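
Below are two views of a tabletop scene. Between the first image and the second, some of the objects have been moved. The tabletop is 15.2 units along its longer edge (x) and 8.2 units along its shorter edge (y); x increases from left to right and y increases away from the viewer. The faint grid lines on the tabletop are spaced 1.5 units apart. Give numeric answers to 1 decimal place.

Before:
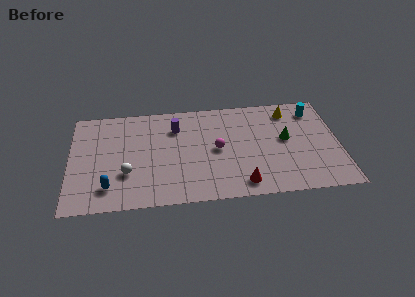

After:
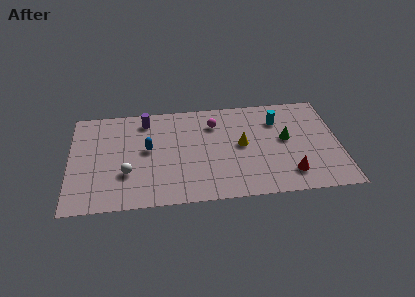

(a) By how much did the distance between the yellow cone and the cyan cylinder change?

+1.4

The distance was about 1.4 in the first image and 2.8 in the second, so they moved 1.4 units further apart.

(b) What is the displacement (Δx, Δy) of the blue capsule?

(2.2, 2.8)

The blue capsule started near (2.2, 1.7) and ended near (4.4, 4.5).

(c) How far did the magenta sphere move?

2.1

From (8.3, 4.1) to (8.2, 6.2), the magenta sphere covered √(0.1² + 2.1²) ≈ 2.1 units.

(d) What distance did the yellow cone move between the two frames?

3.8

The yellow cone was near (12.5, 6.8) before and (9.7, 4.3) after, so it travelled √(2.8² + 2.5²) ≈ 3.8 units.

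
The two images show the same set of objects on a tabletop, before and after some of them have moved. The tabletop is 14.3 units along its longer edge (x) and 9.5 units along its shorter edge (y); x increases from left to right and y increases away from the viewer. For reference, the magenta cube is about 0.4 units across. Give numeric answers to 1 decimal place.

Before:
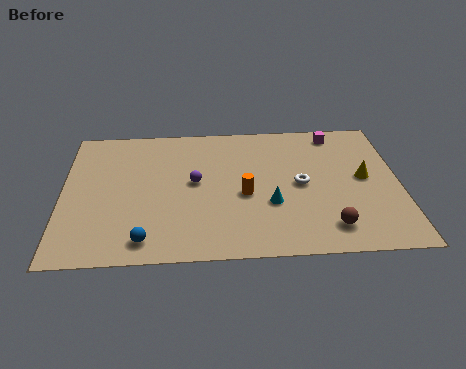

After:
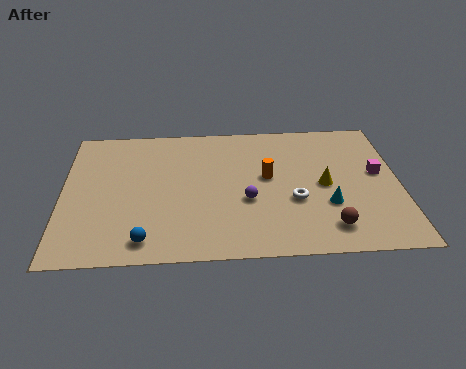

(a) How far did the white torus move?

1.1

From (10.1, 4.7) to (9.8, 3.6), the white torus covered √(0.3² + 1.1²) ≈ 1.1 units.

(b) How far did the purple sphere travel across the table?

2.6

The purple sphere was near (5.6, 5.1) before and (7.8, 3.7) after, so it travelled √(2.2² + 1.4²) ≈ 2.6 units.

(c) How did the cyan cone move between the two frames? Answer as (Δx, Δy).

(2.4, -0.2)

The cyan cone started near (8.8, 3.4) and ended near (11.2, 3.2).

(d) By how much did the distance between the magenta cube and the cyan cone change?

-2.7

Before: roughly 5.7 units apart; after: 3.0. That's 2.7 units closer together.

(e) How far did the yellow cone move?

1.7

From (12.8, 5.0) to (11.1, 4.6), the yellow cone covered √(1.7² + 0.4²) ≈ 1.7 units.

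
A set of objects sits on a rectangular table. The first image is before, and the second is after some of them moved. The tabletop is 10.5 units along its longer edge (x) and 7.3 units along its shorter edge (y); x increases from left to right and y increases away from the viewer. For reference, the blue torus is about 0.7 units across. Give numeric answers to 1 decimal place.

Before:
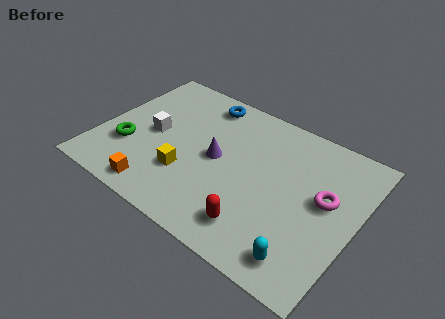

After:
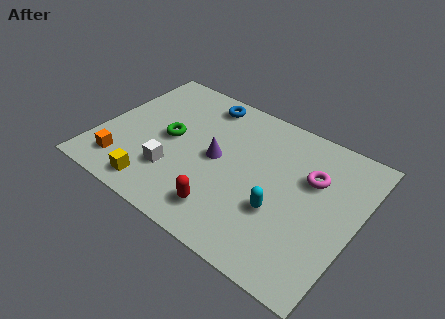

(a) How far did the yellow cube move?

1.6

The yellow cube was near (3.8, 2.3) before and (2.8, 1.0) after, so it travelled √(1.0² + 1.3²) ≈ 1.6 units.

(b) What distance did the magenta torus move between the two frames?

1.0

The magenta torus moved from about (9.2, 4.1) to (8.5, 4.8), a distance of √(0.7² + 0.7²) ≈ 1.0.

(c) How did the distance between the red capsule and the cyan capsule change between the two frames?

+0.3

Before: roughly 2.0 units apart; after: 2.3. That's 0.3 units further apart.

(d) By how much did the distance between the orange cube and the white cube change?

-0.7

They were about 2.8 units apart before and 2.1 after — 0.7 units closer together.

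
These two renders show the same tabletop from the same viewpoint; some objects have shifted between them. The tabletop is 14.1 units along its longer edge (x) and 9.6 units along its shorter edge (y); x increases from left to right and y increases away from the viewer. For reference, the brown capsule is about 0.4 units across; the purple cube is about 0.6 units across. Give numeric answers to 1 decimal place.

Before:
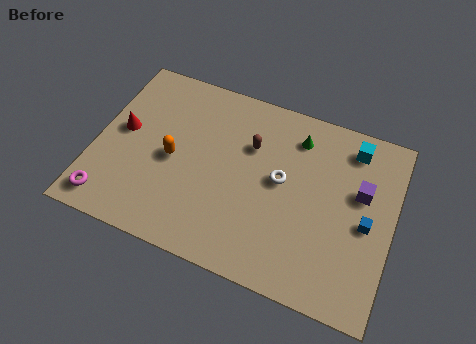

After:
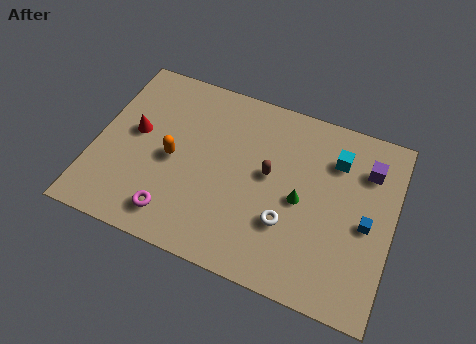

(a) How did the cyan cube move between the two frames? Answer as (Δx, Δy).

(-0.7, -0.9)

The cyan cube was at about (11.9, 8.1) and moved to about (11.2, 7.2).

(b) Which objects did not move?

the orange capsule and the blue cube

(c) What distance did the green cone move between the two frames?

3.2

The green cone was near (9.3, 7.7) before and (9.8, 4.5) after, so it travelled √(0.5² + 3.2²) ≈ 3.2 units.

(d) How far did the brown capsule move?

1.6

The brown capsule was near (7.2, 6.5) before and (8.2, 5.3) after, so it travelled √(1.0² + 1.2²) ≈ 1.6 units.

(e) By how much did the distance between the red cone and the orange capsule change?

-0.5

They were about 2.6 units apart before and 2.1 after — 0.5 units closer together.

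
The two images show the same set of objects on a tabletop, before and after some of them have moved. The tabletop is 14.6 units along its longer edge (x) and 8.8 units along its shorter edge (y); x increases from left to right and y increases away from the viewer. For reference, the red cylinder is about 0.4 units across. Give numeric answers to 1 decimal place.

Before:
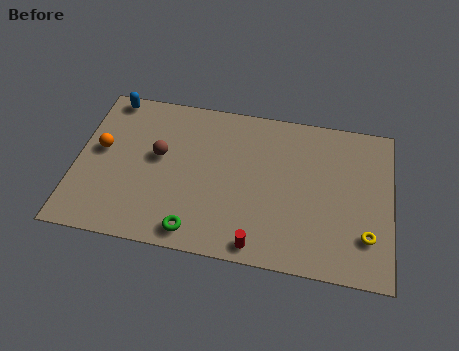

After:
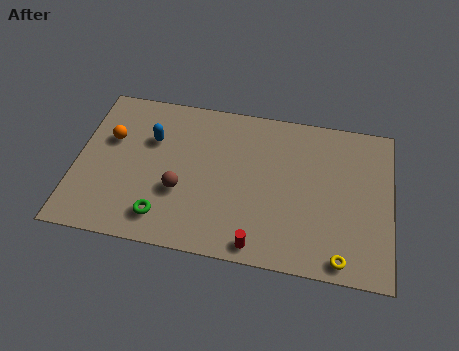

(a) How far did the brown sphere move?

2.1

The brown sphere moved from about (3.8, 5.0) to (4.9, 3.2), a distance of √(1.1² + 1.8²) ≈ 2.1.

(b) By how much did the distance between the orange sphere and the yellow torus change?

-0.8

They were about 12.7 units apart before and 11.9 after — 0.8 units closer together.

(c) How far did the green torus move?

1.6

The green torus was near (5.7, 1.1) before and (4.2, 1.6) after, so it travelled √(1.5² + 0.5²) ≈ 1.6 units.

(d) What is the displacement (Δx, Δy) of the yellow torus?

(-1.1, -1.4)

The yellow torus started near (13.5, 2.3) and ended near (12.4, 0.9).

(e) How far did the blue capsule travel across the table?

3.0

The blue capsule moved from about (1.3, 8.0) to (3.4, 5.9), a distance of √(2.1² + 2.1²) ≈ 3.0.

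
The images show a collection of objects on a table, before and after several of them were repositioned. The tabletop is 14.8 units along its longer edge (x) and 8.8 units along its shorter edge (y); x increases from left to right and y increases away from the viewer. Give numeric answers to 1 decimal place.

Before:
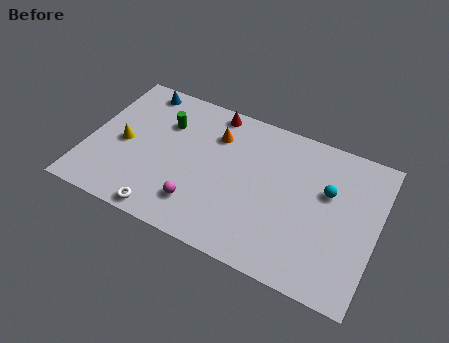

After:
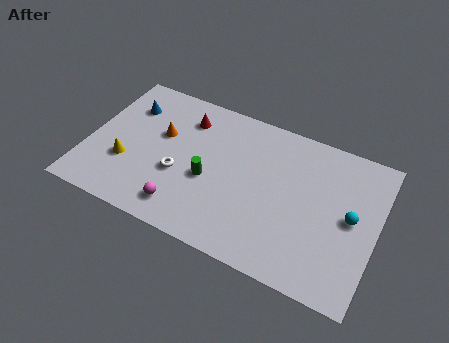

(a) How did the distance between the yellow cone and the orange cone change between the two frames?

-2.3

They were about 5.1 units apart before and 2.8 after — 2.3 units closer together.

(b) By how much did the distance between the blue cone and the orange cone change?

-2.2

Before: roughly 4.4 units apart; after: 2.2. That's 2.2 units closer together.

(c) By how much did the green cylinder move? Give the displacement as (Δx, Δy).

(2.6, -2.5)

The green cylinder was at about (3.7, 6.2) and moved to about (6.3, 3.7).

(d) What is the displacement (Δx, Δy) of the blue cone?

(-0.4, -1.3)

From the two frames, the blue cone sits at roughly (2.1, 7.8) before and (1.7, 6.5) after.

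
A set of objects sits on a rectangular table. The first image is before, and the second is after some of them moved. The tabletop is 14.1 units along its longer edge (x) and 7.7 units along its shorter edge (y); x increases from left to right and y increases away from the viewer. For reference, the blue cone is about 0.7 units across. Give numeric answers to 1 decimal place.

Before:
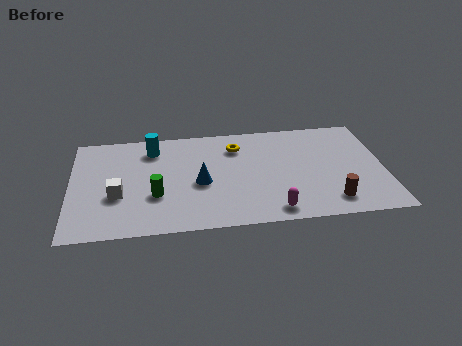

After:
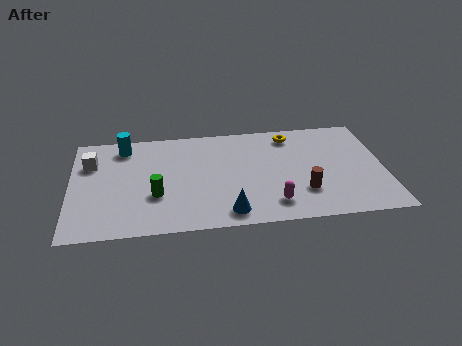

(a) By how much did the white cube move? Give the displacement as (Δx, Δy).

(-1.2, 2.5)

From the two frames, the white cube sits at roughly (2.1, 2.9) before and (0.9, 5.4) after.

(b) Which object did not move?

the green cylinder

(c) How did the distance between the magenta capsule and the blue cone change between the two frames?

-2.0

Before: roughly 4.0 units apart; after: 2.0. That's 2.0 units closer together.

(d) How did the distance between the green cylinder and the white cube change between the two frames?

+2.3

Before: roughly 1.7 units apart; after: 4.0. That's 2.3 units further apart.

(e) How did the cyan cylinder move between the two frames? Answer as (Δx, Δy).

(-1.3, 0.3)

From the two frames, the cyan cylinder sits at roughly (3.7, 6.2) before and (2.4, 6.5) after.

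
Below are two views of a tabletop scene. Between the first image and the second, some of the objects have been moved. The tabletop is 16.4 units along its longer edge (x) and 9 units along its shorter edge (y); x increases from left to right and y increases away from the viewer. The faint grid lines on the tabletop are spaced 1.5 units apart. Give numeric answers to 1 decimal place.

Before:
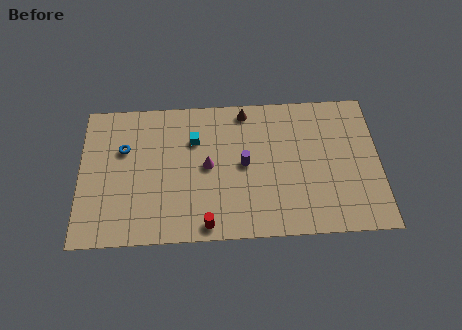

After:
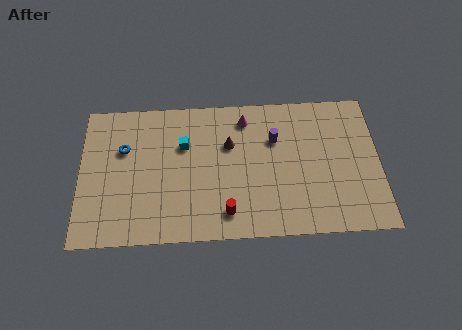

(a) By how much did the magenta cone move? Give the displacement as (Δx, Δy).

(2.1, 2.9)

The magenta cone was at about (7.0, 4.6) and moved to about (9.1, 7.5).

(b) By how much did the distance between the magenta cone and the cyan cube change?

+1.9

The distance was about 1.8 in the first image and 3.7 in the second, so they moved 1.9 units further apart.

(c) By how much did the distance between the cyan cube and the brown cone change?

-0.8

The distance was about 3.3 in the first image and 2.5 in the second, so they moved 0.8 units closer together.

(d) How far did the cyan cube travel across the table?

0.7

The cyan cube was near (6.3, 6.3) before and (5.7, 6.0) after, so it travelled √(0.6² + 0.3²) ≈ 0.7 units.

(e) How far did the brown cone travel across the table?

2.3

The brown cone was near (9.1, 8.0) before and (8.2, 5.9) after, so it travelled √(0.9² + 2.1²) ≈ 2.3 units.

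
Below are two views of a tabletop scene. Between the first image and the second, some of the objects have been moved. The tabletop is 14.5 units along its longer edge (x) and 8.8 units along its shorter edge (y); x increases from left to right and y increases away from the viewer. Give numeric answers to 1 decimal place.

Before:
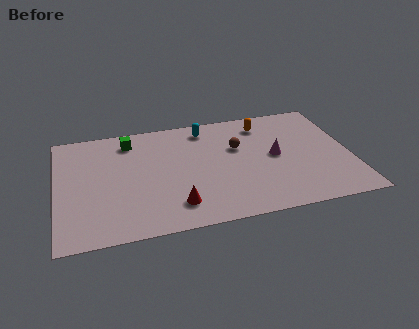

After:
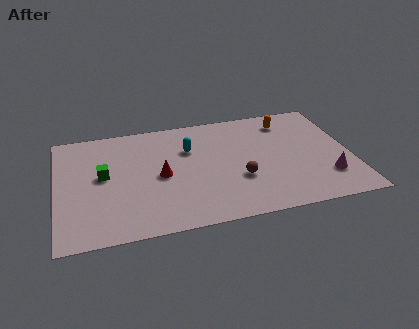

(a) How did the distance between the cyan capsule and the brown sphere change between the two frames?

+1.3

They were about 2.4 units apart before and 3.7 after — 1.3 units further apart.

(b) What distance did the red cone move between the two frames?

2.5

The red cone moved from about (5.7, 1.8) to (5.1, 4.2), a distance of √(0.6² + 2.4²) ≈ 2.5.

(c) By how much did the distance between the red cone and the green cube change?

-3.0

Before: roughly 5.9 units apart; after: 2.9. That's 3.0 units closer together.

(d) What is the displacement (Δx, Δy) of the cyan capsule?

(-0.9, -1.5)

From the two frames, the cyan capsule sits at roughly (7.5, 7.5) before and (6.6, 6.0) after.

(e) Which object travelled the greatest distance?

the magenta cone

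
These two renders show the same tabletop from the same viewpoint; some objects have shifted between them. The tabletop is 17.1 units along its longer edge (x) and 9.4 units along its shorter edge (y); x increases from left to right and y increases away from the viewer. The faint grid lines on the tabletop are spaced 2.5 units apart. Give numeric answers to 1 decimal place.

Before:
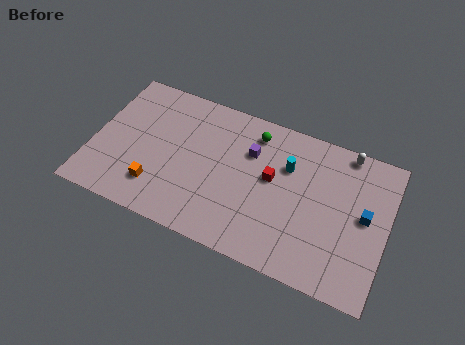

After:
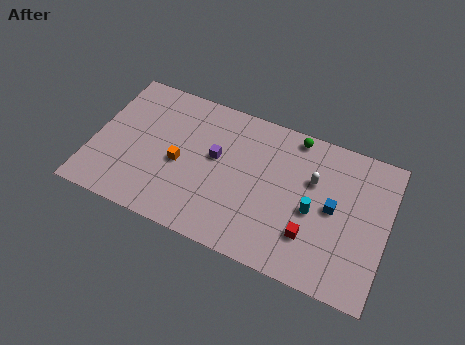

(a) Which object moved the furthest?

the red cube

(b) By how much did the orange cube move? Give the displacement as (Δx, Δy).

(1.1, 2.0)

The orange cube was at about (4.0, 2.2) and moved to about (5.1, 4.2).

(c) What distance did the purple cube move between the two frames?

2.2

The purple cube was near (9.0, 6.5) before and (7.1, 5.4) after, so it travelled √(1.9² + 1.1²) ≈ 2.2 units.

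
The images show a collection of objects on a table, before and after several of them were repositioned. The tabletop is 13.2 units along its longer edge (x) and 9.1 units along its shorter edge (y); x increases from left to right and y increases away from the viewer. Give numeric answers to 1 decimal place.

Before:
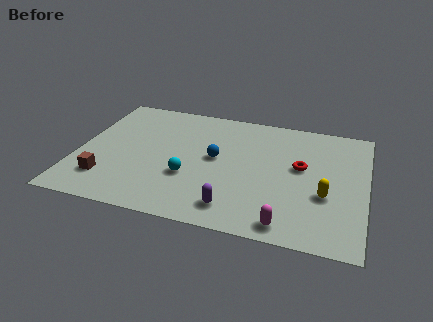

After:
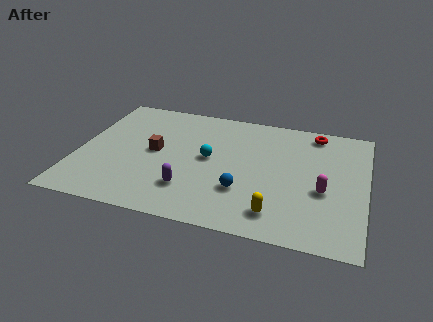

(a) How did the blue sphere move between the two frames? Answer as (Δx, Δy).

(1.4, -2.1)

The blue sphere was at about (6.3, 4.9) and moved to about (7.7, 2.8).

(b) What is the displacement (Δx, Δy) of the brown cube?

(2.0, 2.6)

From the two frames, the brown cube sits at roughly (1.5, 2.1) before and (3.5, 4.7) after.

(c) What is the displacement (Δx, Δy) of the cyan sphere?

(0.8, 1.6)

The cyan sphere started near (5.2, 3.2) and ended near (6.0, 4.8).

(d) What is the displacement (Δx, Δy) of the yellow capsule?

(-2.1, -1.8)

The yellow capsule was at about (11.4, 3.4) and moved to about (9.3, 1.6).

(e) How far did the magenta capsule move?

3.1

From (9.8, 1.0) to (11.3, 3.7), the magenta capsule covered √(1.5² + 2.7²) ≈ 3.1 units.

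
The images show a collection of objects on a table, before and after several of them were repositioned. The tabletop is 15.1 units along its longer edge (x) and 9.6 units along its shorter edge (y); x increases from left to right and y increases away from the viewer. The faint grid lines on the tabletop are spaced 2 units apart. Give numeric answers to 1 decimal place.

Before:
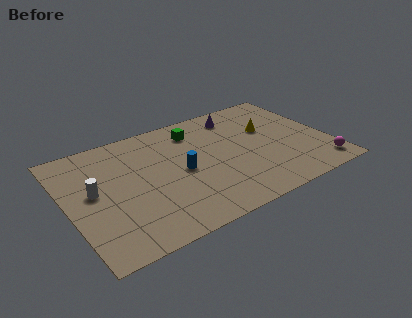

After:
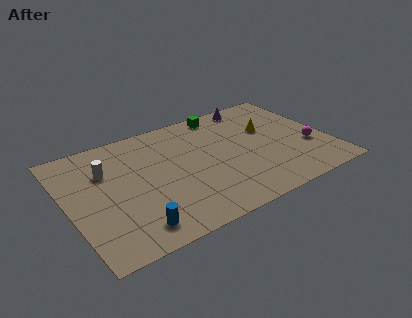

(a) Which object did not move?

the yellow cone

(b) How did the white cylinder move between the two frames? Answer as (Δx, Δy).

(0.9, 1.4)

The white cylinder started near (1.5, 5.2) and ended near (2.4, 6.6).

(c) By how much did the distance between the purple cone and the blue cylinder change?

+5.7

They were about 5.2 units apart before and 10.9 after — 5.7 units further apart.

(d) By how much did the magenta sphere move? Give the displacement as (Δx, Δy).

(-0.3, 2.0)

The magenta sphere started near (14.2, 1.4) and ended near (13.9, 3.4).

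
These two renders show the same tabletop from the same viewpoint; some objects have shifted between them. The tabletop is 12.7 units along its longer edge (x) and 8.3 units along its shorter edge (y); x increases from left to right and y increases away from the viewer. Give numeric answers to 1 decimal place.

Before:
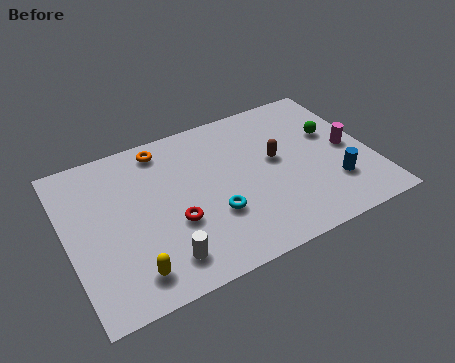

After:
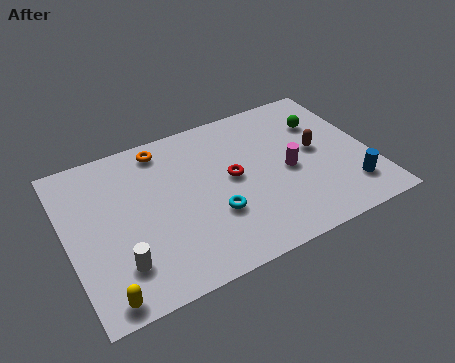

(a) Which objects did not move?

the cyan torus and the orange torus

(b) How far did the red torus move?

2.9

The red torus was near (4.3, 3.1) before and (6.9, 4.4) after, so it travelled √(2.6² + 1.3²) ≈ 2.9 units.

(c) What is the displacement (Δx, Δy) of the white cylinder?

(-1.7, 0.5)

The white cylinder started near (3.6, 1.5) and ended near (1.9, 2.0).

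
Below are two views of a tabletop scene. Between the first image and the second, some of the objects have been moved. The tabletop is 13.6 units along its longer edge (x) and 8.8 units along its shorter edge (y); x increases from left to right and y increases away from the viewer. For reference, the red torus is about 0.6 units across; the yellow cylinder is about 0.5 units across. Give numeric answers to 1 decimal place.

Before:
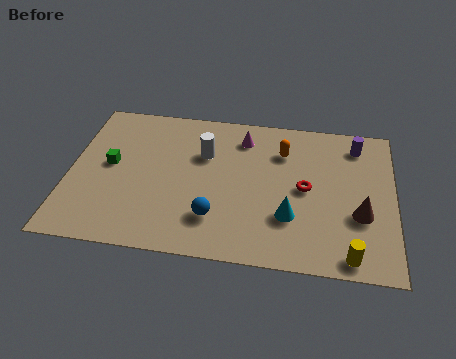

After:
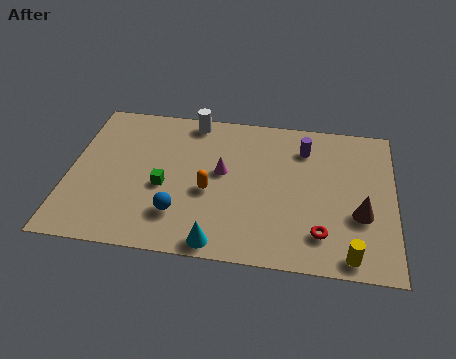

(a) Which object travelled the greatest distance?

the orange capsule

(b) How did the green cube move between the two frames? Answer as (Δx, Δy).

(2.3, -1.0)

The green cube started near (1.7, 4.7) and ended near (4.0, 3.7).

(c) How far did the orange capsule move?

4.1

From (8.9, 6.5) to (5.9, 3.7), the orange capsule covered √(3.0² + 2.8²) ≈ 4.1 units.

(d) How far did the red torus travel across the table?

2.6

The red torus moved from about (9.9, 4.4) to (10.6, 1.9), a distance of √(0.7² + 2.5²) ≈ 2.6.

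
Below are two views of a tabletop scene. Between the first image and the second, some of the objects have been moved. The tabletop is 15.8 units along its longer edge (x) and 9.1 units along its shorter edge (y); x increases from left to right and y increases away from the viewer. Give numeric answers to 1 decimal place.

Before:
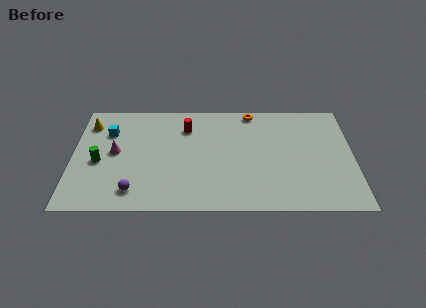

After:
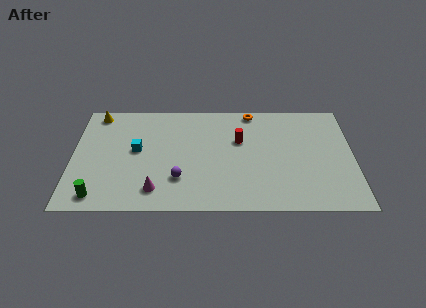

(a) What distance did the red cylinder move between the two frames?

3.2

From (6.4, 6.9) to (9.4, 5.8), the red cylinder covered √(3.0² + 1.1²) ≈ 3.2 units.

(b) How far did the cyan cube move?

2.2

The cyan cube was near (2.0, 6.5) before and (3.6, 5.0) after, so it travelled √(1.6² + 1.5²) ≈ 2.2 units.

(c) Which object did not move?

the orange torus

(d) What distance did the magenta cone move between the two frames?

3.9

From (2.4, 4.8) to (4.7, 1.7), the magenta cone covered √(2.3² + 3.1²) ≈ 3.9 units.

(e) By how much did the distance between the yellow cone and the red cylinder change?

+2.9

They were about 5.5 units apart before and 8.4 after — 2.9 units further apart.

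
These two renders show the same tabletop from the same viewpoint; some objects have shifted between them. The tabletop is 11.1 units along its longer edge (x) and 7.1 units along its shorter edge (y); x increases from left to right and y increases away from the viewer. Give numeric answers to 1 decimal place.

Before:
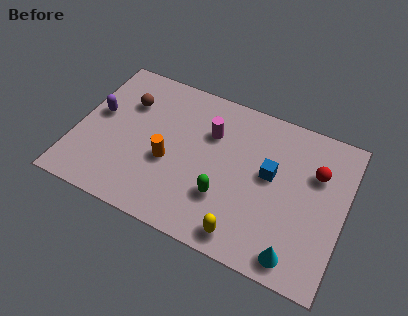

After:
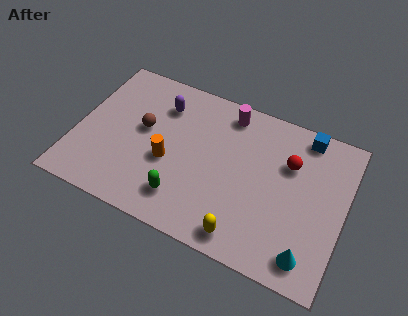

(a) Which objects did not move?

the orange cylinder and the yellow capsule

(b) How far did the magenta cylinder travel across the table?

1.3

From (5.4, 4.9) to (6.0, 6.1), the magenta cylinder covered √(0.6² + 1.2²) ≈ 1.3 units.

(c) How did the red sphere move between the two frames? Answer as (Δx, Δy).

(-1.1, 0.0)

The red sphere was at about (9.8, 4.8) and moved to about (8.7, 4.8).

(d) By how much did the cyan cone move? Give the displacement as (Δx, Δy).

(0.5, 0.2)

The cyan cone started near (9.4, 0.9) and ended near (9.9, 1.1).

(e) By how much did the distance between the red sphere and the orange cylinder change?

-1.0

Before: roughly 6.2 units apart; after: 5.2. That's 1.0 units closer together.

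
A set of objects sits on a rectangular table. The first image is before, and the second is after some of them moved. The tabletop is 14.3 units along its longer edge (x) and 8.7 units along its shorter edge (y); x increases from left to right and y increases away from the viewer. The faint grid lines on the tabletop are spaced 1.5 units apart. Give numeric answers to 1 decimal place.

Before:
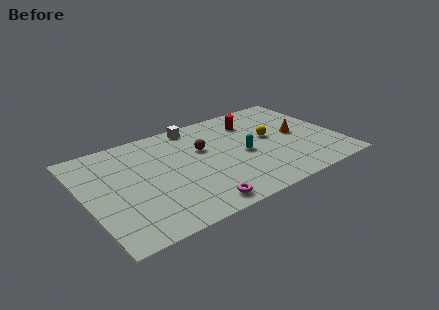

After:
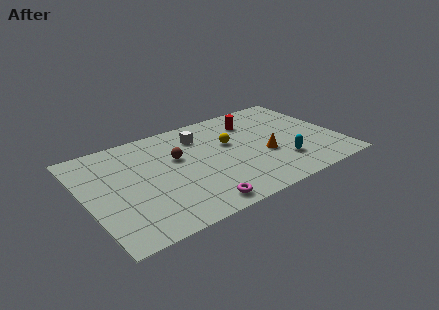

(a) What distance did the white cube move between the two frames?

1.1

The white cube moved from about (6.7, 7.8) to (6.8, 6.7), a distance of √(0.1² + 1.1²) ≈ 1.1.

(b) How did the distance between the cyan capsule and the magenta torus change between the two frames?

+0.9

They were about 4.4 units apart before and 5.3 after — 0.9 units further apart.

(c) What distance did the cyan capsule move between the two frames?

2.5

The cyan capsule was near (8.9, 4.0) before and (10.8, 2.3) after, so it travelled √(1.9² + 1.7²) ≈ 2.5 units.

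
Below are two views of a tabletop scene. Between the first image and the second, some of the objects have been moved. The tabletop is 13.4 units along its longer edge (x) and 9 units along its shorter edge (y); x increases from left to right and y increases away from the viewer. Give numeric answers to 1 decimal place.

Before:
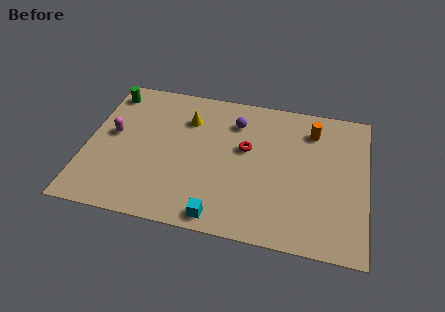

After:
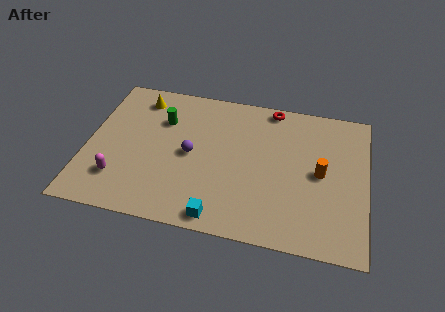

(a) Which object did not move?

the cyan cube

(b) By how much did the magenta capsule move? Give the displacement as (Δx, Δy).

(0.5, -2.7)

The magenta capsule started near (1.2, 4.9) and ended near (1.7, 2.2).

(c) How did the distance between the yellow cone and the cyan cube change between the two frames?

+1.9

They were about 6.0 units apart before and 7.9 after — 1.9 units further apart.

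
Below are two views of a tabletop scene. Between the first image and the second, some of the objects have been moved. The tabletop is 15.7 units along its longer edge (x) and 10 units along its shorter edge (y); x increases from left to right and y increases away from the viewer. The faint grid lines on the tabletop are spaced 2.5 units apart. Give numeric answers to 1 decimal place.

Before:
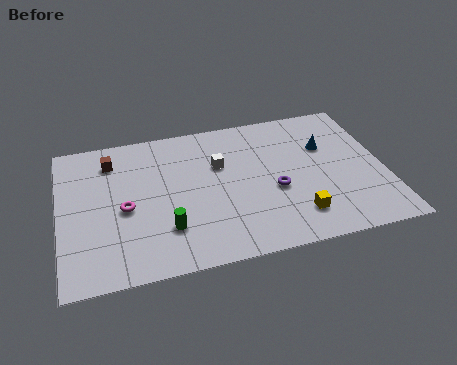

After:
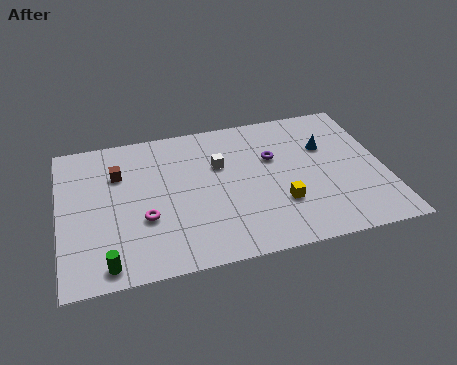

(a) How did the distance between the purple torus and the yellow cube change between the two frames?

+1.1

They were about 2.2 units apart before and 3.3 after — 1.1 units further apart.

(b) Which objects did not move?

the white cube and the blue cone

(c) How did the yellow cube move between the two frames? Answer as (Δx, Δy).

(-0.7, 1.0)

The yellow cube was at about (11.2, 2.1) and moved to about (10.5, 3.1).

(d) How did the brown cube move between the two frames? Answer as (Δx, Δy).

(0.3, -1.0)

From the two frames, the brown cube sits at roughly (2.6, 8.0) before and (2.9, 7.0) after.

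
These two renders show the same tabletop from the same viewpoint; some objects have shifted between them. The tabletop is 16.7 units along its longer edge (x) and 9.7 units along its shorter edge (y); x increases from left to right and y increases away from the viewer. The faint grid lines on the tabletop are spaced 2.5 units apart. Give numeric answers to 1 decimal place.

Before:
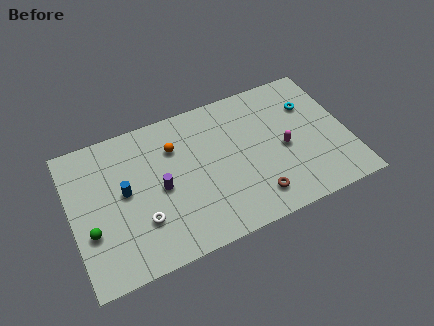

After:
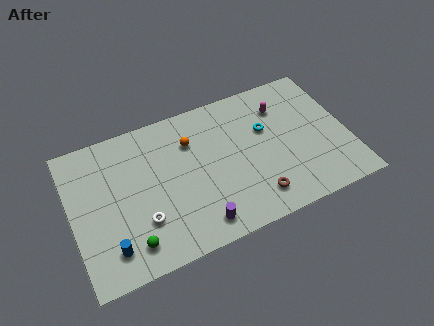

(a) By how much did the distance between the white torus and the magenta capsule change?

+1.1

They were about 8.9 units apart before and 10.0 after — 1.1 units further apart.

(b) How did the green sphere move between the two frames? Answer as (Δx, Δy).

(2.2, -1.7)

The green sphere was at about (1.0, 3.4) and moved to about (3.2, 1.7).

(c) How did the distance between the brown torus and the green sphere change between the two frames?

-2.3

They were about 9.8 units apart before and 7.5 after — 2.3 units closer together.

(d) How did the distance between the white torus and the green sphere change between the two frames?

-1.6

They were about 3.0 units apart before and 1.4 after — 1.6 units closer together.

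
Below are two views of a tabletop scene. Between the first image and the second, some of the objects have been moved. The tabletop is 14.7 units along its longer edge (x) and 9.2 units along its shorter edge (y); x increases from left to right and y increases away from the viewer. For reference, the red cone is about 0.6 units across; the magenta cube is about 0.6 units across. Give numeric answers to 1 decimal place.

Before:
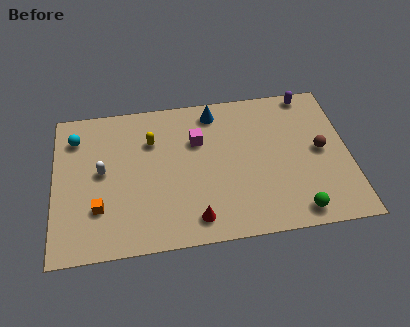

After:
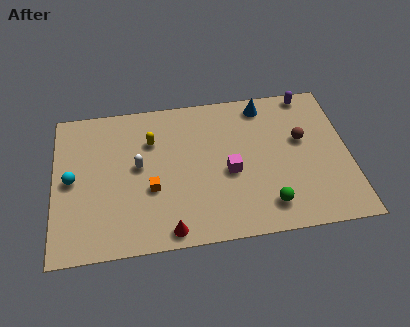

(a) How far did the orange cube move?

2.7

The orange cube was near (2.2, 2.7) before and (4.8, 3.5) after, so it travelled √(2.6² + 0.8²) ≈ 2.7 units.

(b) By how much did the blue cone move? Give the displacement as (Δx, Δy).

(2.5, 0.1)

The blue cone was at about (8.1, 7.9) and moved to about (10.6, 8.0).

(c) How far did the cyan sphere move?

2.6

From (1.1, 7.2) to (0.9, 4.6), the cyan sphere covered √(0.2² + 2.6²) ≈ 2.6 units.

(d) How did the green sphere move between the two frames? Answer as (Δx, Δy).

(-1.4, 0.6)

From the two frames, the green sphere sits at roughly (11.9, 1.1) before and (10.5, 1.7) after.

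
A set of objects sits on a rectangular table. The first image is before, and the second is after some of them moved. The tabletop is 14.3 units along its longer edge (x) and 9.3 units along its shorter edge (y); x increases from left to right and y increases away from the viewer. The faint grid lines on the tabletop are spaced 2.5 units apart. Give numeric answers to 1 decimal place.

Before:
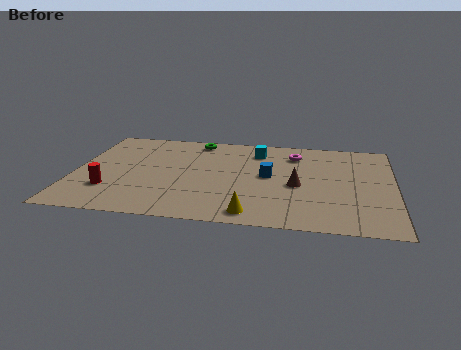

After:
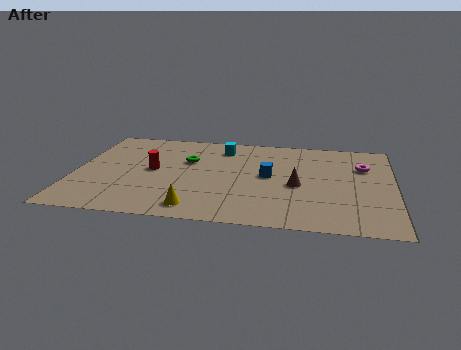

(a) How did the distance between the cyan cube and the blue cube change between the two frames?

+0.9

Before: roughly 2.6 units apart; after: 3.5. That's 0.9 units further apart.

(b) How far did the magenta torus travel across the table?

3.2

From (9.8, 7.3) to (12.9, 6.4), the magenta torus covered √(3.1² + 0.9²) ≈ 3.2 units.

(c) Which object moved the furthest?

the magenta torus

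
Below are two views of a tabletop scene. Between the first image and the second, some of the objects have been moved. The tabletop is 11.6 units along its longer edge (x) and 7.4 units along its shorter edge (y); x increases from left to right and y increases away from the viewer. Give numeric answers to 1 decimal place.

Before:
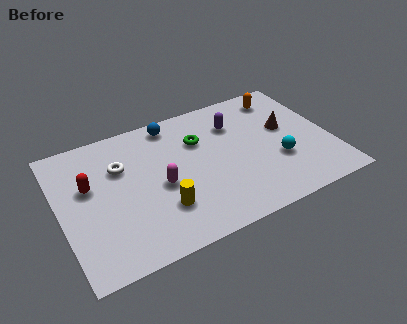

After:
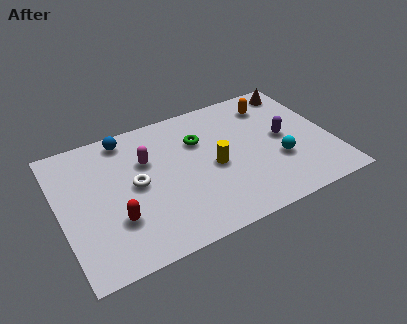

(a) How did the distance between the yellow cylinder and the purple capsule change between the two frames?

-1.8

They were about 4.9 units apart before and 3.1 after — 1.8 units closer together.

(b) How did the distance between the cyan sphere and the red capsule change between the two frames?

-1.1

The distance was about 8.1 in the first image and 7.0 in the second, so they moved 1.1 units closer together.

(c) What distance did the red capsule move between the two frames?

2.4

The red capsule was near (1.3, 4.5) before and (2.2, 2.3) after, so it travelled √(0.9² + 2.2²) ≈ 2.4 units.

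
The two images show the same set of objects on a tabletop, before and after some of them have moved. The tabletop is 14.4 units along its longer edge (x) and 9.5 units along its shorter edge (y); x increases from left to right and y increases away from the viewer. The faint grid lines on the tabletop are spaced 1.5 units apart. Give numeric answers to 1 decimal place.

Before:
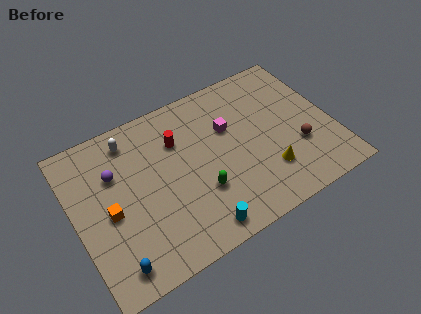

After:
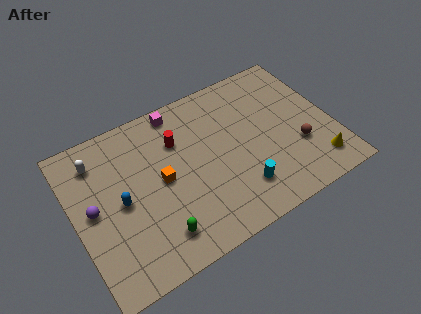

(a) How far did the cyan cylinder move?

2.8

The cyan cylinder was near (6.2, 1.1) before and (8.8, 2.2) after, so it travelled √(2.6² + 1.1²) ≈ 2.8 units.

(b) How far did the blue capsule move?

3.4

The blue capsule was near (1.6, 1.3) before and (2.5, 4.6) after, so it travelled √(0.9² + 3.3²) ≈ 3.4 units.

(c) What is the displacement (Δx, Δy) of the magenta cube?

(-2.5, 2.4)

The magenta cube was at about (8.8, 6.1) and moved to about (6.3, 8.5).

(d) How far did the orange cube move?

3.0

The orange cube was near (1.8, 4.3) before and (4.8, 4.8) after, so it travelled √(3.0² + 0.5²) ≈ 3.0 units.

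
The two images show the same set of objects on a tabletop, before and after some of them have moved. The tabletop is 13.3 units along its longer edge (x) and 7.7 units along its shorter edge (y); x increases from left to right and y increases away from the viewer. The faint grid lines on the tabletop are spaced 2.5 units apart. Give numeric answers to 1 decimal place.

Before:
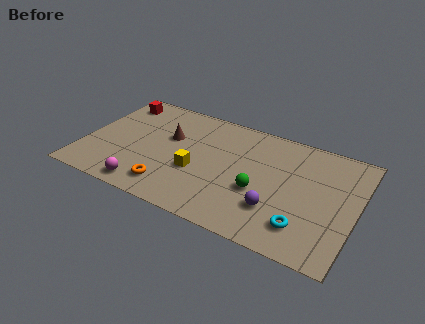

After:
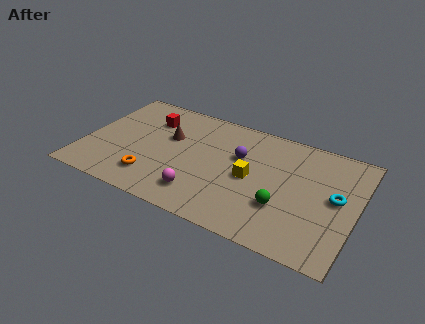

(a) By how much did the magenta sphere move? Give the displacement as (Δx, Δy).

(2.6, 0.7)

From the two frames, the magenta sphere sits at roughly (3.4, 0.9) before and (6.0, 1.6) after.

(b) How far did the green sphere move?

1.3

From (8.7, 3.0) to (9.9, 2.5), the green sphere covered √(1.2² + 0.5²) ≈ 1.3 units.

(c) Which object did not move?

the brown cone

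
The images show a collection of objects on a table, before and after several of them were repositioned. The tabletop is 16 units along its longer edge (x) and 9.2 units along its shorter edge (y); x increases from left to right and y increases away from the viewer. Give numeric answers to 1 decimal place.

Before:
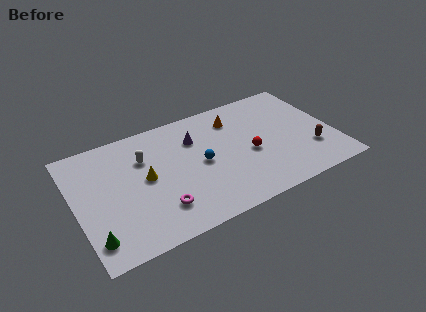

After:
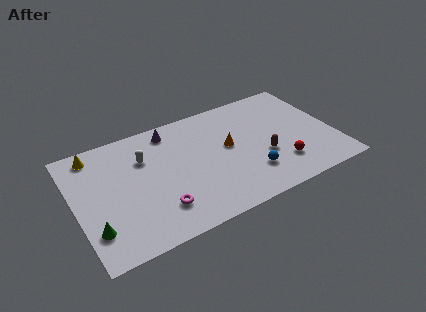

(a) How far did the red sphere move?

2.4

The red sphere was near (10.7, 4.0) before and (12.4, 2.3) after, so it travelled √(1.7² + 1.7²) ≈ 2.4 units.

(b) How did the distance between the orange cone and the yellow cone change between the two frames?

+2.1

They were about 6.4 units apart before and 8.5 after — 2.1 units further apart.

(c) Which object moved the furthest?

the yellow cone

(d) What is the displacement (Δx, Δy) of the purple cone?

(-1.4, 1.3)

The purple cone was at about (7.6, 6.6) and moved to about (6.2, 7.9).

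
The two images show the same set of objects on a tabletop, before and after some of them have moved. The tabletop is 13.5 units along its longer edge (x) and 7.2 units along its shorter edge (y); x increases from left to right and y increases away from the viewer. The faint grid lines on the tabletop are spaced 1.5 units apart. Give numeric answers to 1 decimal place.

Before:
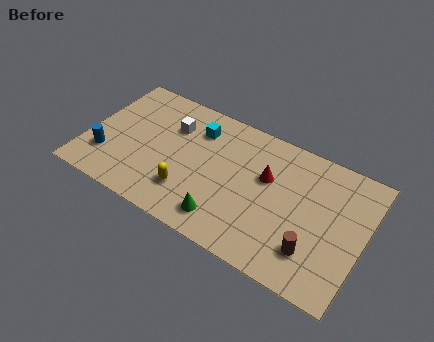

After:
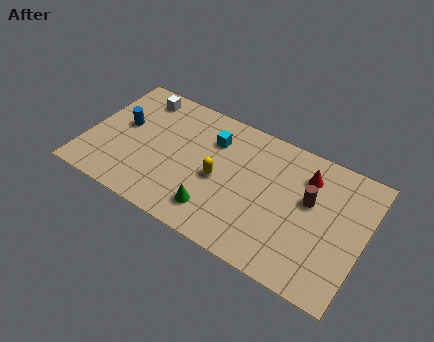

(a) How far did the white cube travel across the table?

2.1

From (3.9, 5.1) to (2.1, 6.1), the white cube covered √(1.8² + 1.0²) ≈ 2.1 units.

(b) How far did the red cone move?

2.1

From (8.7, 4.5) to (10.5, 5.5), the red cone covered √(1.8² + 1.0²) ≈ 2.1 units.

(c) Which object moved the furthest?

the brown cylinder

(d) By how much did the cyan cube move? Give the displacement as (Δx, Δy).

(0.8, -0.2)

The cyan cube started near (5.1, 5.5) and ended near (5.9, 5.3).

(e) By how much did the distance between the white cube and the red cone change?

+3.6

They were about 4.8 units apart before and 8.4 after — 3.6 units further apart.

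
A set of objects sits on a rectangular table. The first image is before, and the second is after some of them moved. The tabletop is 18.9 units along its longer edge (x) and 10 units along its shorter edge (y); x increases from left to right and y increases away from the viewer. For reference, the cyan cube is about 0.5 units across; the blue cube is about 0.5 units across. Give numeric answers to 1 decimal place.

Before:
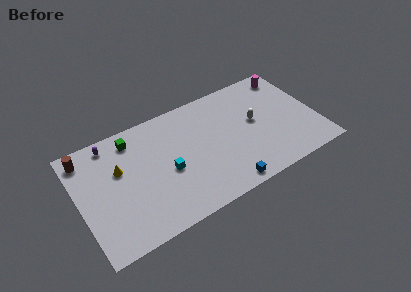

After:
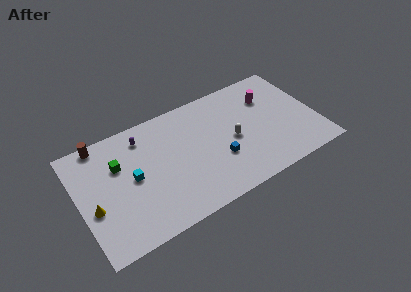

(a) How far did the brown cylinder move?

1.5

From (0.9, 8.5) to (2.2, 9.2), the brown cylinder covered √(1.3² + 0.7²) ≈ 1.5 units.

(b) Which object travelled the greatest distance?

the yellow cone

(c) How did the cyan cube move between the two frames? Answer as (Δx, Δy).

(-2.7, 0.7)

From the two frames, the cyan cube sits at roughly (6.9, 4.4) before and (4.2, 5.1) after.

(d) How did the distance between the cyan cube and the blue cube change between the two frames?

+1.6

Before: roughly 5.3 units apart; after: 6.9. That's 1.6 units further apart.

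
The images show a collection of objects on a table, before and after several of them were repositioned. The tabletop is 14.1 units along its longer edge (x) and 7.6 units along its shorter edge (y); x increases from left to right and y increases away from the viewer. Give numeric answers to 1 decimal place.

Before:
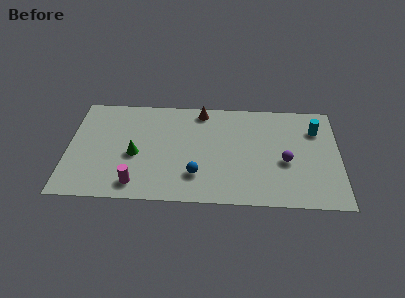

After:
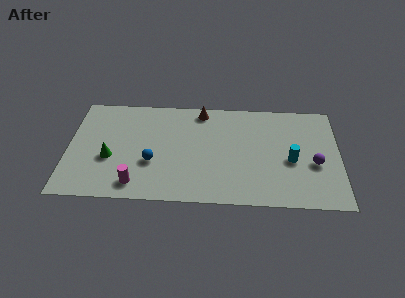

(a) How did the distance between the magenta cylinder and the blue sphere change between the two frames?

-1.4

They were about 3.2 units apart before and 1.8 after — 1.4 units closer together.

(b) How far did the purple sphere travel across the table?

1.5

From (11.3, 3.2) to (12.8, 3.1), the purple sphere covered √(1.5² + 0.1²) ≈ 1.5 units.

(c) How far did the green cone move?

1.3

The green cone moved from about (3.5, 3.3) to (2.2, 3.0), a distance of √(1.3² + 0.3²) ≈ 1.3.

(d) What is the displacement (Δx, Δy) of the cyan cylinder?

(-1.3, -2.3)

The cyan cylinder was at about (12.9, 5.6) and moved to about (11.6, 3.3).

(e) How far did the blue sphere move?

2.4

The blue sphere was near (6.7, 2.0) before and (4.4, 2.8) after, so it travelled √(2.3² + 0.8²) ≈ 2.4 units.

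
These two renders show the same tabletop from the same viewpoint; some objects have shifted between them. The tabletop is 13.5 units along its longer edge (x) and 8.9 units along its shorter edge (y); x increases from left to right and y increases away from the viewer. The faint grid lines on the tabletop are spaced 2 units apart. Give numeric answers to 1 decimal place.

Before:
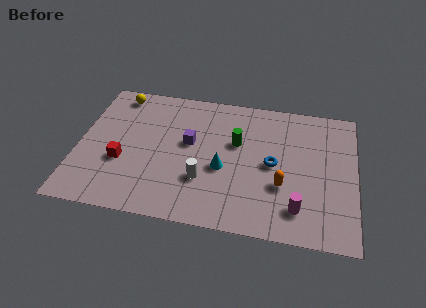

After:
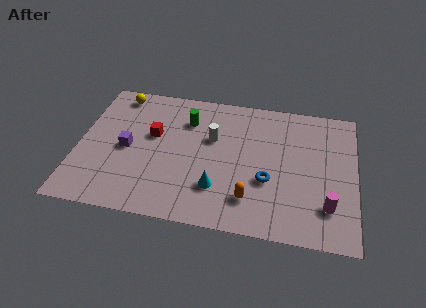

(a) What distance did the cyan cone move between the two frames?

1.3

The cyan cone was near (7.1, 3.7) before and (6.9, 2.4) after, so it travelled √(0.2² + 1.3²) ≈ 1.3 units.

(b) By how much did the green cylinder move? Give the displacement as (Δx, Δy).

(-2.5, 1.1)

The green cylinder was at about (7.7, 5.5) and moved to about (5.2, 6.6).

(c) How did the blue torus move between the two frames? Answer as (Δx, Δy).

(-0.2, -1.1)

The blue torus was at about (9.5, 4.4) and moved to about (9.3, 3.3).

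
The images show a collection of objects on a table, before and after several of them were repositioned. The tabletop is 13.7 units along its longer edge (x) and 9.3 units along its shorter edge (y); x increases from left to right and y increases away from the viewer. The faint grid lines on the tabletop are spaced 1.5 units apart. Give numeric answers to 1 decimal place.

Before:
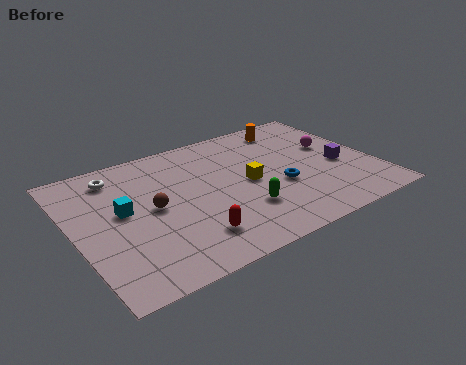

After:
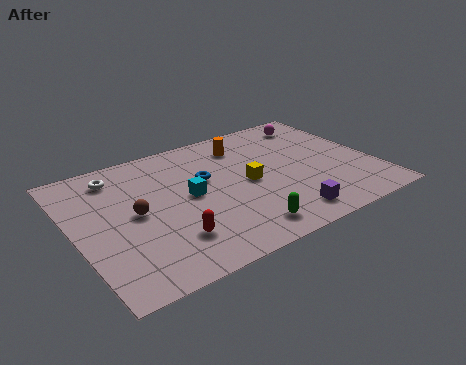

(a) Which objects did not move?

the yellow cube and the white torus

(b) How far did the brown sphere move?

0.8

From (3.5, 4.7) to (2.7, 4.7), the brown sphere covered √(0.8² + 0.0²) ≈ 0.8 units.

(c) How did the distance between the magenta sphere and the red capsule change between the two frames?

+1.5

The distance was about 8.1 in the first image and 9.6 in the second, so they moved 1.5 units further apart.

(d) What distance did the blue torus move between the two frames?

3.7

From (9.2, 3.6) to (6.1, 5.7), the blue torus covered √(3.1² + 2.1²) ≈ 3.7 units.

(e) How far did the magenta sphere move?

2.3

The magenta sphere was near (12.1, 5.5) before and (11.8, 7.8) after, so it travelled √(0.3² + 2.3²) ≈ 2.3 units.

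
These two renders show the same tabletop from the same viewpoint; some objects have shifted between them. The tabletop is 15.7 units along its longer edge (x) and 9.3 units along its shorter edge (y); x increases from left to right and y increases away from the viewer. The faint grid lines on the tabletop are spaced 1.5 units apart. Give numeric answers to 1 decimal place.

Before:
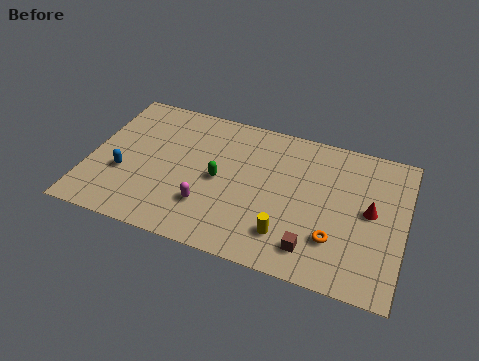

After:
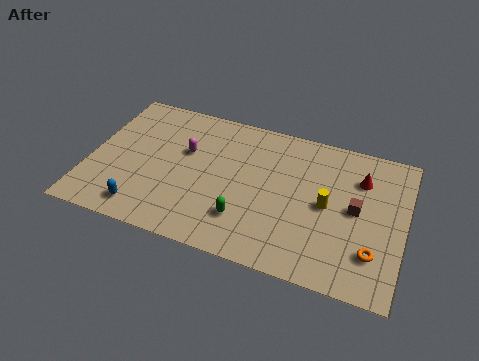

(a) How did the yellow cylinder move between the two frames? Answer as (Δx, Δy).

(1.8, 2.5)

The yellow cylinder started near (10.1, 2.1) and ended near (11.9, 4.6).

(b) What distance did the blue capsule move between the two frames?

2.3

From (1.8, 3.4) to (3.0, 1.4), the blue capsule covered √(1.2² + 2.0²) ≈ 2.3 units.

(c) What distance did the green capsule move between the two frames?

2.6

The green capsule moved from about (6.5, 4.5) to (8.0, 2.4), a distance of √(1.5² + 2.1²) ≈ 2.6.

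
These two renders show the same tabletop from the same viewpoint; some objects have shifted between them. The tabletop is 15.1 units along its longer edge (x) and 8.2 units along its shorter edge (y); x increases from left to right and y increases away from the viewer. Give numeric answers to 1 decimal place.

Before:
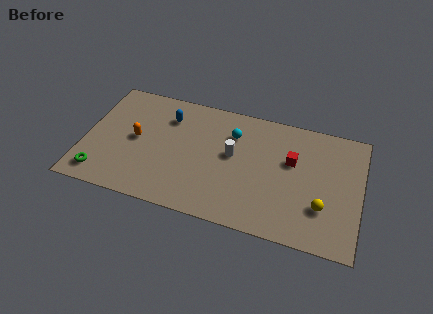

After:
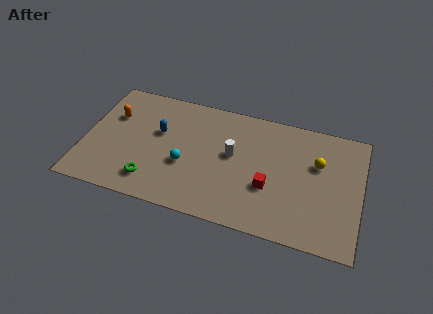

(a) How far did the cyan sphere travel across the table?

3.7

The cyan sphere was near (8.0, 6.0) before and (5.6, 3.2) after, so it travelled √(2.4² + 2.8²) ≈ 3.7 units.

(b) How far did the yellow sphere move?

2.8

From (13.1, 2.5) to (12.7, 5.3), the yellow sphere covered √(0.4² + 2.8²) ≈ 2.8 units.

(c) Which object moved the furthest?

the cyan sphere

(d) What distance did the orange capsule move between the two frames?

1.9

The orange capsule moved from about (2.8, 4.2) to (1.4, 5.5), a distance of √(1.4² + 1.3²) ≈ 1.9.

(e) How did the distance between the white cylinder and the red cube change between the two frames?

-0.6

The distance was about 3.2 in the first image and 2.6 in the second, so they moved 0.6 units closer together.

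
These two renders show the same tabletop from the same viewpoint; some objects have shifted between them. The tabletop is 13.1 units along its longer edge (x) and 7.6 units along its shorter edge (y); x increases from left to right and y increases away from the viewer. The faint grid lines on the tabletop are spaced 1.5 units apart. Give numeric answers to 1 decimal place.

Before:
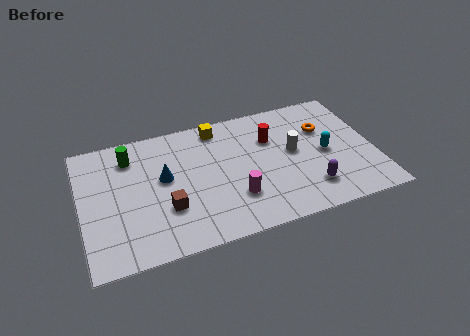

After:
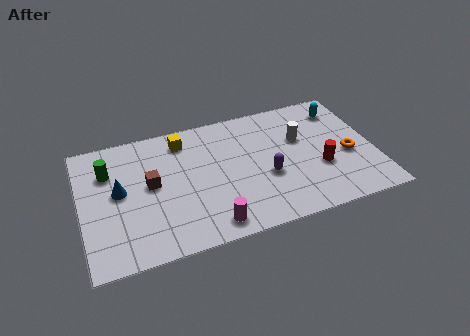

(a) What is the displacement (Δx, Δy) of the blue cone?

(-2.0, -0.2)

The blue cone started near (3.7, 4.3) and ended near (1.7, 4.1).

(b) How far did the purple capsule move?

2.2

The purple capsule was near (10.0, 1.7) before and (8.2, 3.0) after, so it travelled √(1.8² + 1.3²) ≈ 2.2 units.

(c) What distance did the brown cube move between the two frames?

1.7

The brown cube was near (3.7, 2.5) before and (3.1, 4.1) after, so it travelled √(0.6² + 1.6²) ≈ 1.7 units.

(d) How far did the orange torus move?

2.1

The orange torus was near (11.0, 5.1) before and (11.9, 3.2) after, so it travelled √(0.9² + 1.9²) ≈ 2.1 units.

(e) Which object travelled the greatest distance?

the red cylinder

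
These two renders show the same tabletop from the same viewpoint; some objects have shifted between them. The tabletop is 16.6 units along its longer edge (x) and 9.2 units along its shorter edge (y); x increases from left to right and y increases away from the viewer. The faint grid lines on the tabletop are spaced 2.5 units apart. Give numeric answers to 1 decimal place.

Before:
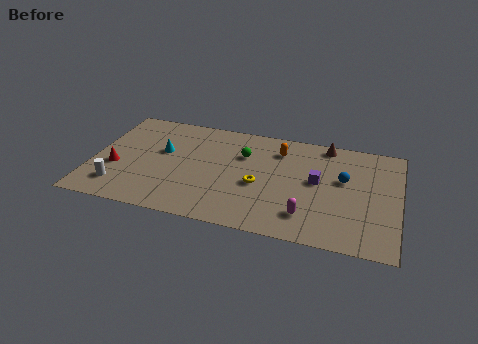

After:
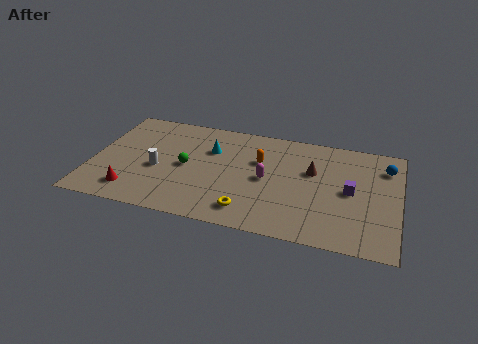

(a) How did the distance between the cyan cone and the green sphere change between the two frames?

-2.3

The distance was about 4.5 in the first image and 2.2 in the second, so they moved 2.3 units closer together.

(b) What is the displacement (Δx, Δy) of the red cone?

(1.1, -1.8)

From the two frames, the red cone sits at roughly (1.3, 3.5) before and (2.4, 1.7) after.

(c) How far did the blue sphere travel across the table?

2.7

The blue sphere moved from about (13.6, 5.5) to (15.8, 7.1), a distance of √(2.2² + 1.6²) ≈ 2.7.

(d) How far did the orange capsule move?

1.6

From (10.0, 7.2) to (9.0, 6.0), the orange capsule covered √(1.0² + 1.2²) ≈ 1.6 units.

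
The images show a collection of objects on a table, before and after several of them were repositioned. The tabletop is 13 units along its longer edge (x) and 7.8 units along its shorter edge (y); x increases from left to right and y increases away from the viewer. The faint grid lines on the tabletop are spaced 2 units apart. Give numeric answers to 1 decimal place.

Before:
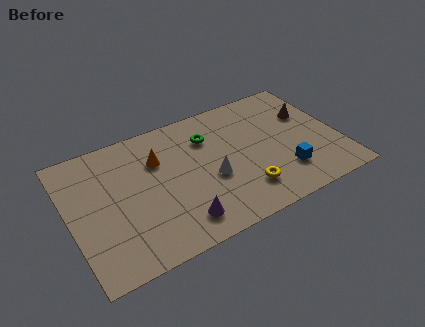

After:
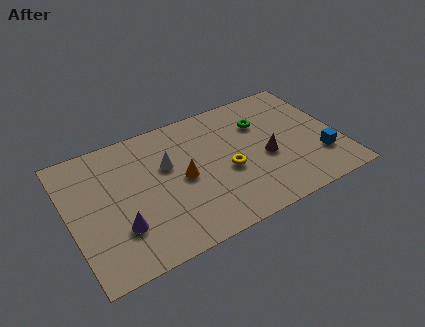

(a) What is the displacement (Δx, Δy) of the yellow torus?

(-0.6, 1.5)

The yellow torus was at about (8.1, 1.8) and moved to about (7.5, 3.3).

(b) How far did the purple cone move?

2.8

From (4.9, 1.4) to (2.2, 2.3), the purple cone covered √(2.7² + 0.9²) ≈ 2.8 units.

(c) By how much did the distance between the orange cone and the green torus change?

+1.9

The distance was about 2.5 in the first image and 4.4 in the second, so they moved 1.9 units further apart.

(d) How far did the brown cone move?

3.0

From (11.8, 5.1) to (9.4, 3.3), the brown cone covered √(2.4² + 1.8²) ≈ 3.0 units.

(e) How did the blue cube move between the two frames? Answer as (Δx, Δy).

(1.8, 0.2)

The blue cube was at about (10.1, 2.0) and moved to about (11.9, 2.2).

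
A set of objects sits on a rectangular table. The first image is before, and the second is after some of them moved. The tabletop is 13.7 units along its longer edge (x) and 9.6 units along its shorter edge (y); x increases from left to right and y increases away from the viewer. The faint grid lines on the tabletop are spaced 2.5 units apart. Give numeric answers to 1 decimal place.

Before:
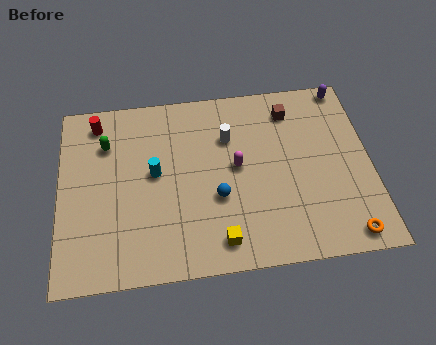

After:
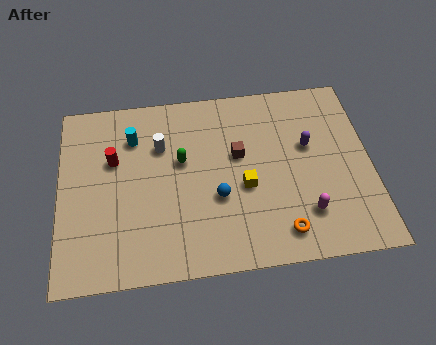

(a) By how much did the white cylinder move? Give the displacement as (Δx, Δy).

(-3.0, -0.1)

From the two frames, the white cylinder sits at roughly (7.5, 6.7) before and (4.5, 6.6) after.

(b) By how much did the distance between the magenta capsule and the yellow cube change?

-0.7

The distance was about 3.8 in the first image and 3.1 in the second, so they moved 0.7 units closer together.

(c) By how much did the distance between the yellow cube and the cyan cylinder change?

+1.1

The distance was about 4.7 in the first image and 5.8 in the second, so they moved 1.1 units further apart.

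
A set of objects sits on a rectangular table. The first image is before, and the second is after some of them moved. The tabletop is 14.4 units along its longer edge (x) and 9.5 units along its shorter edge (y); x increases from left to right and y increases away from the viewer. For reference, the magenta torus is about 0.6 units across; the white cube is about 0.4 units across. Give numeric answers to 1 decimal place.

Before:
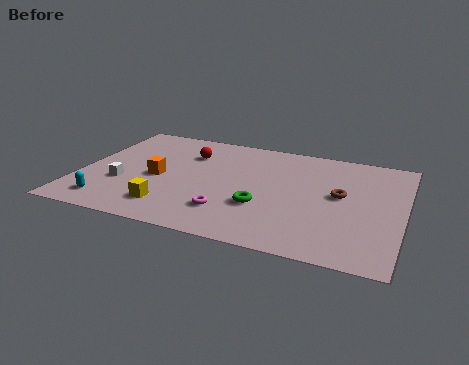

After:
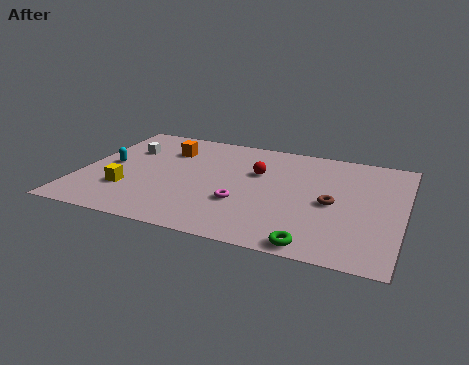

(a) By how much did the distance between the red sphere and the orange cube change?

+1.5

The distance was about 2.8 in the first image and 4.3 in the second, so they moved 1.5 units further apart.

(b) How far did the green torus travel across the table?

3.5

The green torus was near (8.3, 3.2) before and (10.8, 0.8) after, so it travelled √(2.5² + 2.4²) ≈ 3.5 units.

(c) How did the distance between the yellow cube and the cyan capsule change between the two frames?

-0.4

Before: roughly 2.7 units apart; after: 2.3. That's 0.4 units closer together.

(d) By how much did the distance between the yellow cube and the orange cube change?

+1.9

The distance was about 2.5 in the first image and 4.4 in the second, so they moved 1.9 units further apart.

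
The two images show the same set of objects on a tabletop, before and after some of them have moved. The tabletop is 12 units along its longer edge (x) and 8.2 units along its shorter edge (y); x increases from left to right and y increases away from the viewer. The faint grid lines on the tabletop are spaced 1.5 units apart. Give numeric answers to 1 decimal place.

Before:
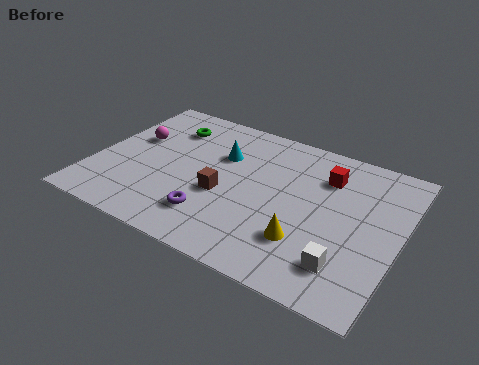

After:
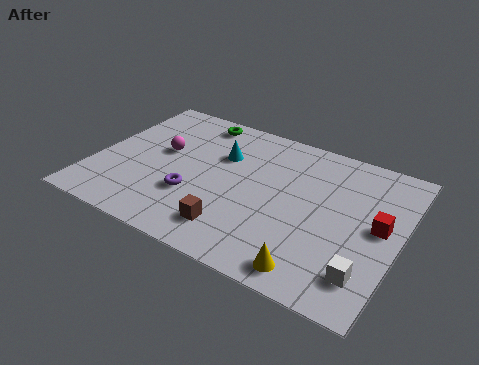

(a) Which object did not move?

the cyan cone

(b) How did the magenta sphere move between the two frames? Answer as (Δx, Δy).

(1.2, -0.3)

From the two frames, the magenta sphere sits at roughly (1.3, 5.0) before and (2.5, 4.7) after.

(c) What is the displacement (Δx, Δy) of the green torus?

(1.0, 0.9)

The green torus started near (2.5, 6.3) and ended near (3.5, 7.2).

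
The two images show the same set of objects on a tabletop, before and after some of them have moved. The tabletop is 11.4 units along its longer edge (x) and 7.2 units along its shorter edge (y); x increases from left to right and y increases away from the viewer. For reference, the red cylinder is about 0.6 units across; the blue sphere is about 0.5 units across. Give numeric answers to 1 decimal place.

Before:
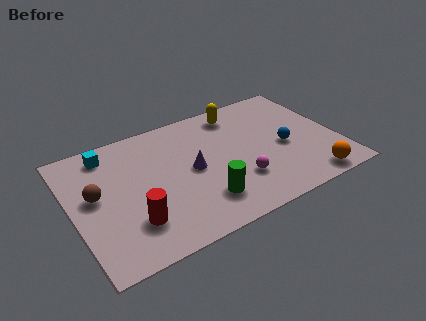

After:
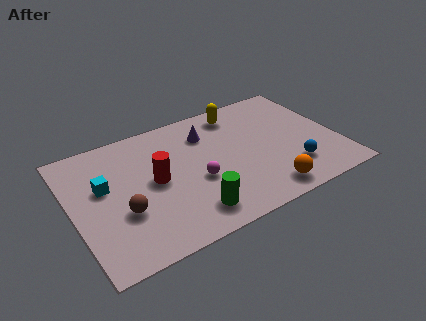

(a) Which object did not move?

the yellow capsule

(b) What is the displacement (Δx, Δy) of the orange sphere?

(-1.9, 0.2)

The orange sphere started near (9.8, 0.8) and ended near (7.9, 1.0).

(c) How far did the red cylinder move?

2.2

The red cylinder moved from about (2.3, 1.9) to (3.5, 3.7), a distance of √(1.2² + 1.8²) ≈ 2.2.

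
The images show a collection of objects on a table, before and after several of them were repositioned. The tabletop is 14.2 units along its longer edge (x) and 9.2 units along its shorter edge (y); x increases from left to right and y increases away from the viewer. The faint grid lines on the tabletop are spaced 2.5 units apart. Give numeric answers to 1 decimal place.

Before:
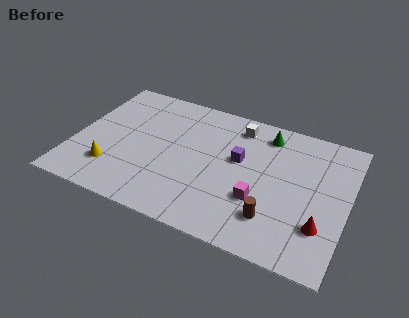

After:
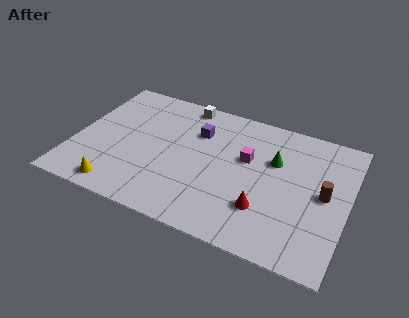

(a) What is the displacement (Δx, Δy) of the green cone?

(0.6, -1.7)

The green cone was at about (9.7, 7.7) and moved to about (10.3, 6.0).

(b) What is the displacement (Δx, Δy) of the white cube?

(-2.9, 0.6)

The white cube was at about (8.2, 7.7) and moved to about (5.3, 8.3).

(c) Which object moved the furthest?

the brown cylinder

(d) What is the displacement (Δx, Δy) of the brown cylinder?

(2.4, 2.5)

The brown cylinder was at about (10.6, 2.2) and moved to about (13.0, 4.7).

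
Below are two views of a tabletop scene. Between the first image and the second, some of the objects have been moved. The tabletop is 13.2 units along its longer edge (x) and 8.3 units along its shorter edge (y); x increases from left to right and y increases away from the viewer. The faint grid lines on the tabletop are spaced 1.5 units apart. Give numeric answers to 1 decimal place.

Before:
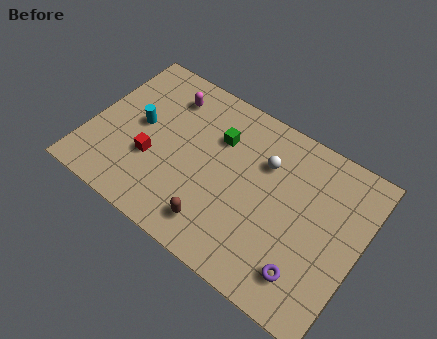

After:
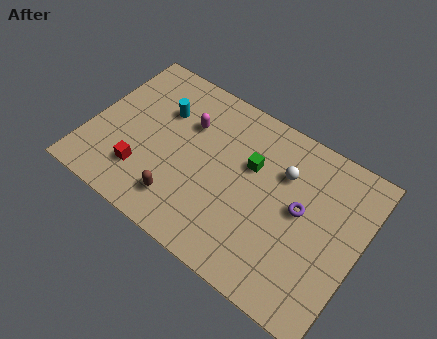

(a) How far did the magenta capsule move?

1.5

The magenta capsule was near (3.3, 6.6) before and (4.5, 5.7) after, so it travelled √(1.2² + 0.9²) ≈ 1.5 units.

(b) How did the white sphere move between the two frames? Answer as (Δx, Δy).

(0.9, 0.0)

From the two frames, the white sphere sits at roughly (8.3, 5.8) before and (9.2, 5.8) after.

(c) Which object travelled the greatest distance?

the purple torus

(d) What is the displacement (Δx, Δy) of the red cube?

(-0.3, -0.9)

The red cube was at about (3.2, 3.0) and moved to about (2.9, 2.1).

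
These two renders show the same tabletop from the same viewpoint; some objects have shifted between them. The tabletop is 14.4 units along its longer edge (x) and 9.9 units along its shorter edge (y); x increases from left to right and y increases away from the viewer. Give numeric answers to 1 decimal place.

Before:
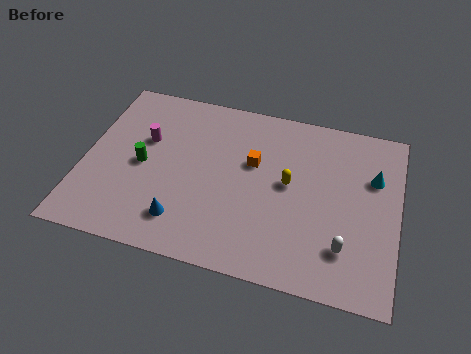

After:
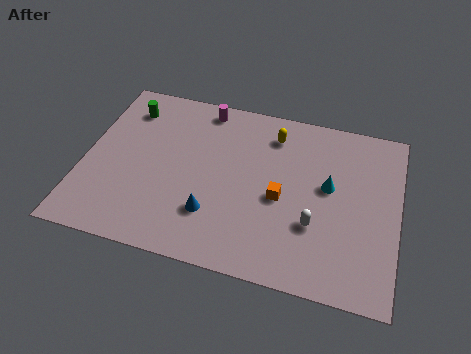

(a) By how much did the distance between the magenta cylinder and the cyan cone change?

-3.7

They were about 10.5 units apart before and 6.8 after — 3.7 units closer together.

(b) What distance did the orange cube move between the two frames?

2.2

From (7.7, 6.1) to (9.1, 4.4), the orange cube covered √(1.4² + 1.7²) ≈ 2.2 units.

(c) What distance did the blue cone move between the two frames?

1.5

From (4.8, 2.0) to (6.1, 2.7), the blue cone covered √(1.3² + 0.7²) ≈ 1.5 units.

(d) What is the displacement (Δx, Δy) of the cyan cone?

(-2.0, -1.0)

The cyan cone started near (13.2, 6.6) and ended near (11.2, 5.6).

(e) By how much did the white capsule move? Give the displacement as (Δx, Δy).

(-1.4, 0.9)

The white capsule started near (12.1, 2.4) and ended near (10.7, 3.3).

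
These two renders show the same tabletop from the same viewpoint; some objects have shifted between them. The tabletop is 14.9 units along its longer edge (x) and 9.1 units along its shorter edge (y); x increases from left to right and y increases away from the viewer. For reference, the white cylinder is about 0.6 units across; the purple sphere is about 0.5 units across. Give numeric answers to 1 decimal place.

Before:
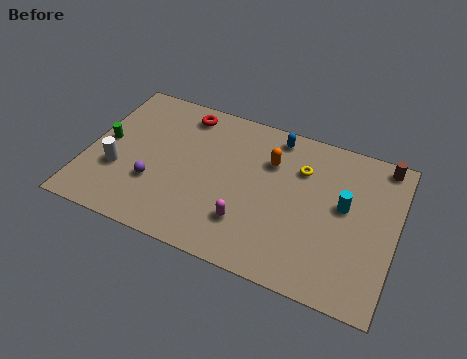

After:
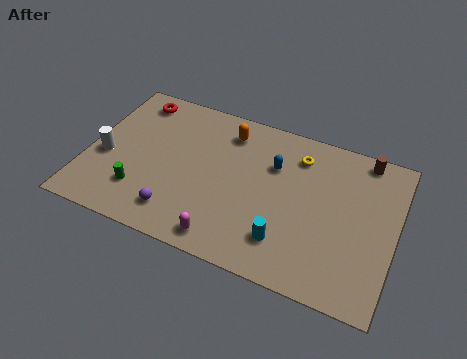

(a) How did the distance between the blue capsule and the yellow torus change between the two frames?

-0.6

Before: roughly 2.1 units apart; after: 1.5. That's 0.6 units closer together.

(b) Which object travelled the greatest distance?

the cyan cylinder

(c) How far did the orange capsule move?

2.4

From (8.7, 6.4) to (6.5, 7.4), the orange capsule covered √(2.2² + 1.0²) ≈ 2.4 units.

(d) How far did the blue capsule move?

1.8

From (8.8, 8.0) to (8.9, 6.2), the blue capsule covered √(0.1² + 1.8²) ≈ 1.8 units.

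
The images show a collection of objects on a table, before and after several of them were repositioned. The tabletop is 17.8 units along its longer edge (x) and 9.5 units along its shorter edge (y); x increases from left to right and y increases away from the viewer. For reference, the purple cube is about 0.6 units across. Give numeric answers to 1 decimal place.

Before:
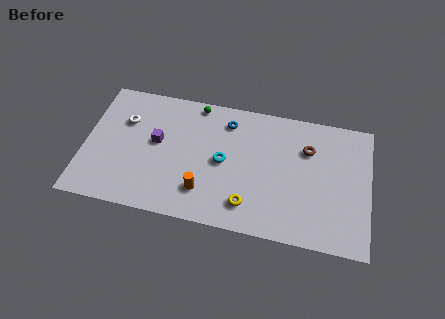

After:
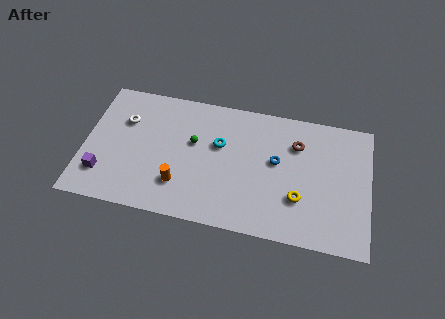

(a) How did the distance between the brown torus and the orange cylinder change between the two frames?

+0.7

They were about 7.7 units apart before and 8.4 after — 0.7 units further apart.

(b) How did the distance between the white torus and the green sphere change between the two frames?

-0.4

Before: roughly 4.9 units apart; after: 4.5. That's 0.4 units closer together.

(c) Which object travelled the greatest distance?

the purple cube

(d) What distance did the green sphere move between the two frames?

2.9

The green sphere was near (6.8, 8.6) before and (6.8, 5.7) after, so it travelled √(0.0² + 2.9²) ≈ 2.9 units.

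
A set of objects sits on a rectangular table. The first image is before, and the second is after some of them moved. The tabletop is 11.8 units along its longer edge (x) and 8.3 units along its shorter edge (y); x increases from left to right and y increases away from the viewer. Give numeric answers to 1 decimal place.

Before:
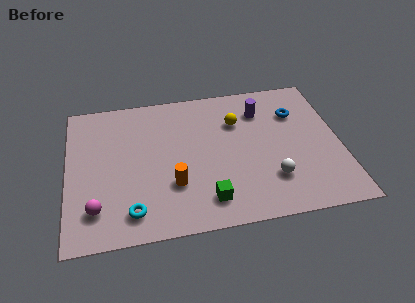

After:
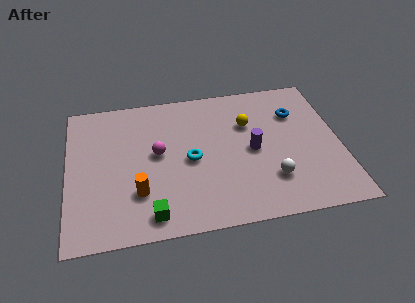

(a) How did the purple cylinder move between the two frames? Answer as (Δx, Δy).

(-0.5, -2.3)

From the two frames, the purple cylinder sits at roughly (8.5, 6.3) before and (8.0, 4.0) after.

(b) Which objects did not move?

the white sphere and the blue torus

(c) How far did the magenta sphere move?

3.8

From (1.2, 1.8) to (3.9, 4.5), the magenta sphere covered √(2.7² + 2.7²) ≈ 3.8 units.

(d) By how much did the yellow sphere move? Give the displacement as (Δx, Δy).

(0.5, -0.2)

The yellow sphere started near (7.4, 5.8) and ended near (7.9, 5.6).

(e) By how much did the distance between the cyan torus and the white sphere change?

-2.3

The distance was about 6.1 in the first image and 3.8 in the second, so they moved 2.3 units closer together.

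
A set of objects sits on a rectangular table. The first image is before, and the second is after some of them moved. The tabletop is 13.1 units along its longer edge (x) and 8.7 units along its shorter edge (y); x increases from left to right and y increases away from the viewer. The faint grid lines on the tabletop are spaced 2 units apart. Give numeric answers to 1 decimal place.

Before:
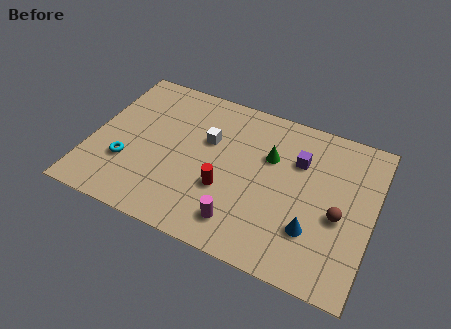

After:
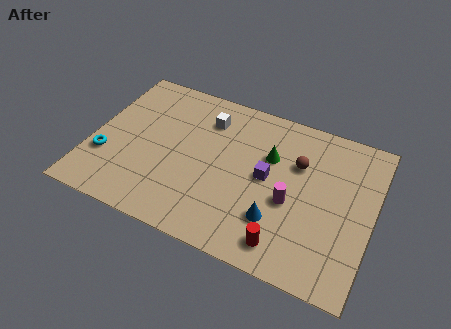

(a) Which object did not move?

the green cone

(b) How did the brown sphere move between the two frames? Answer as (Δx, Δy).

(-2.1, 2.1)

The brown sphere started near (11.6, 3.7) and ended near (9.5, 5.8).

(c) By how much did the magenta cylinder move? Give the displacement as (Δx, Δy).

(2.1, 2.0)

The magenta cylinder was at about (7.3, 1.6) and moved to about (9.4, 3.6).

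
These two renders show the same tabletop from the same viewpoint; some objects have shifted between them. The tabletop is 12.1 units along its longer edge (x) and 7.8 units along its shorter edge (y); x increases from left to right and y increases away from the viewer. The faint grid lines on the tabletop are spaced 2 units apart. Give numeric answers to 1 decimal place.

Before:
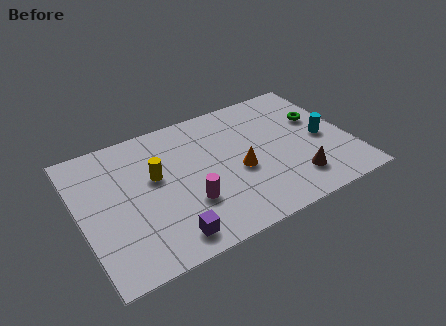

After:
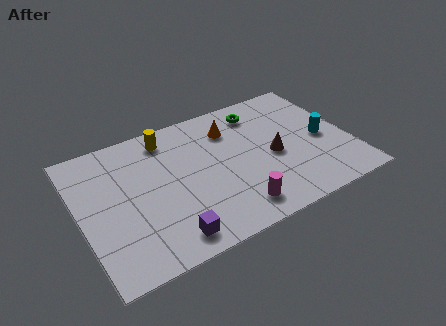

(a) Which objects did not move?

the purple cube and the cyan cylinder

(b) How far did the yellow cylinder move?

2.2

The yellow cylinder was near (3.4, 4.6) before and (4.2, 6.6) after, so it travelled √(0.8² + 2.0²) ≈ 2.2 units.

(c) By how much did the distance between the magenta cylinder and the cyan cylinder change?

-1.4

Before: roughly 6.4 units apart; after: 5.0. That's 1.4 units closer together.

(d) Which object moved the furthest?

the green torus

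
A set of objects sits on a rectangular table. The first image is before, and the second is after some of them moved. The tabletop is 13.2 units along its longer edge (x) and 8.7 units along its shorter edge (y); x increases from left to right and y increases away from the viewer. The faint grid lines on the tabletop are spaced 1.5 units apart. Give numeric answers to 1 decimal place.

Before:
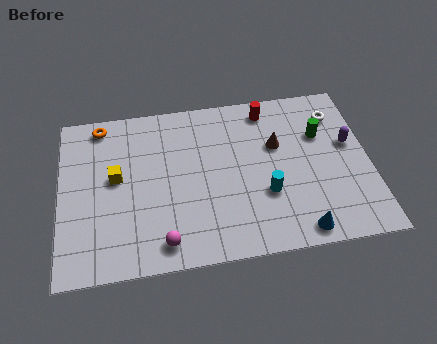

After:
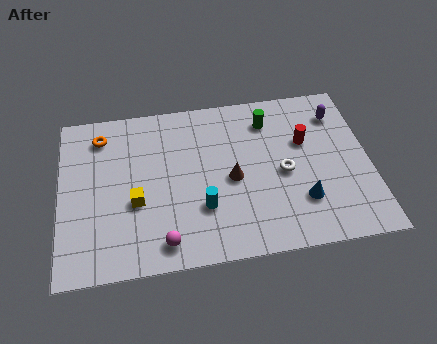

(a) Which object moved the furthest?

the white torus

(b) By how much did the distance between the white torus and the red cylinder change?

-1.2

The distance was about 3.0 in the first image and 1.8 in the second, so they moved 1.2 units closer together.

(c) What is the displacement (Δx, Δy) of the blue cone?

(0.2, 1.5)

The blue cone was at about (10.0, 0.9) and moved to about (10.2, 2.4).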